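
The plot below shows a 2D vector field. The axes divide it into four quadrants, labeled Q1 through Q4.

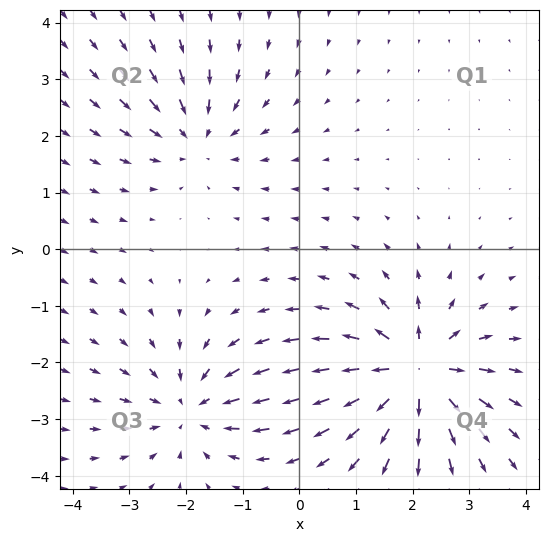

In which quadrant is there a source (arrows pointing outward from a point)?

The source sits at approximately (2.0, -2.2), which lies in quadrant Q4. The divergence there is about +7, positive as expected for a source.

Q4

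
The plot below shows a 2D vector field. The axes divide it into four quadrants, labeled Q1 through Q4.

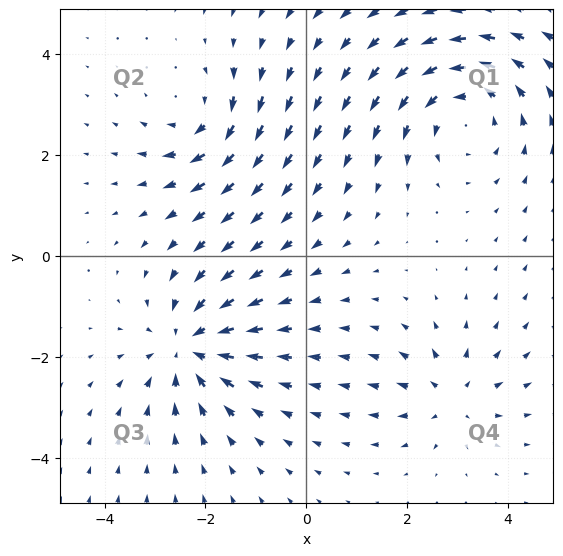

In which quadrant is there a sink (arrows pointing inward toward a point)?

The sink sits at approximately (-2.3, -1.8), which lies in quadrant Q3. The divergence there is about -5, negative as expected for a sink.

Q3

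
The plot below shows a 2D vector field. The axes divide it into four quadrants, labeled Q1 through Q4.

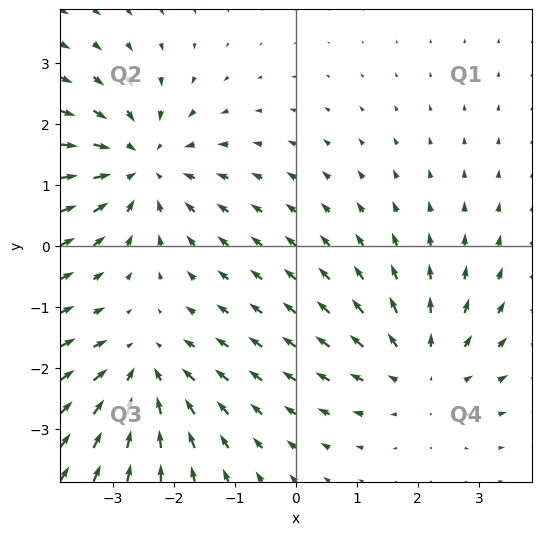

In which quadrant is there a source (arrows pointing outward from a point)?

Q4

The source sits at approximately (2.1, -2.1), which lies in quadrant Q4. The divergence there is about +3, positive as expected for a source.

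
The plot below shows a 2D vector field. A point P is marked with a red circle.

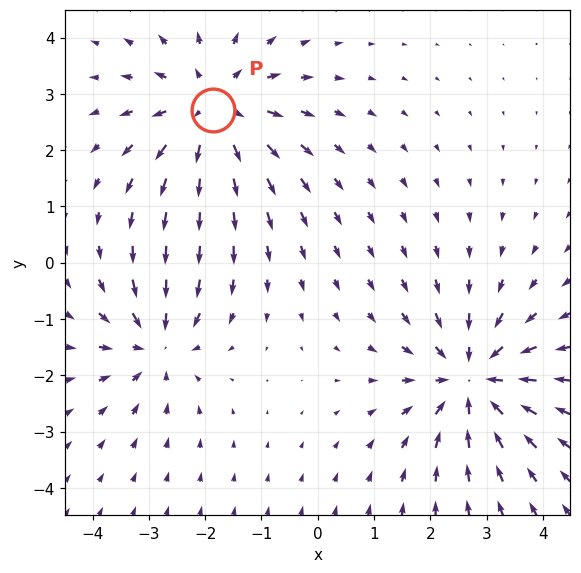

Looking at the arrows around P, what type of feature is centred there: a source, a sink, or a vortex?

At P (-1.9, 2.7) the arrows spread outward. Divergence about +3, curl ≈0 — positive divergence with near-zero curl is a source.

source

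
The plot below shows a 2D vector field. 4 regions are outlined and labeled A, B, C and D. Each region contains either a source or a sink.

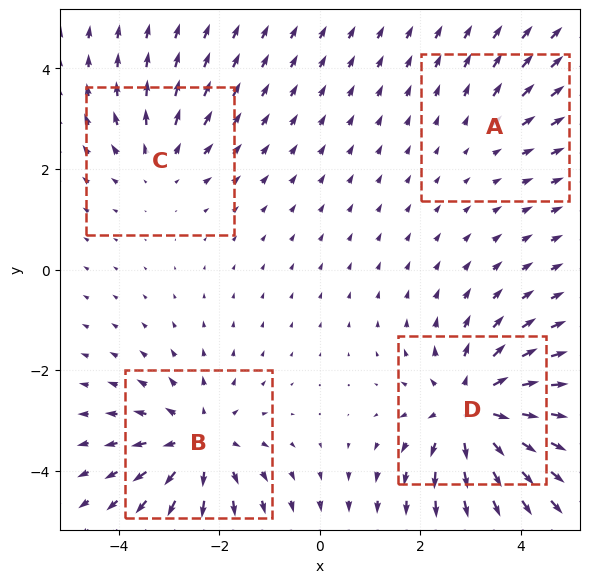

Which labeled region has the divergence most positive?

Divergence at each region's feature centre — A: about +2, B: about +5, C: about +3, D: about +6. Region D is most positive.

D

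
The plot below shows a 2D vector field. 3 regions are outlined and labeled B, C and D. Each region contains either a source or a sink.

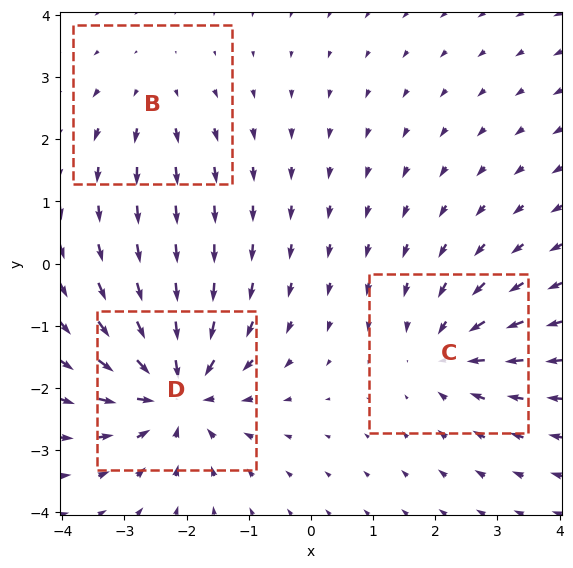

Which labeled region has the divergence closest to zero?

B

Divergence at each region's feature centre — B: about +2, C: about -3, D: about -5. Region B is closest to zero.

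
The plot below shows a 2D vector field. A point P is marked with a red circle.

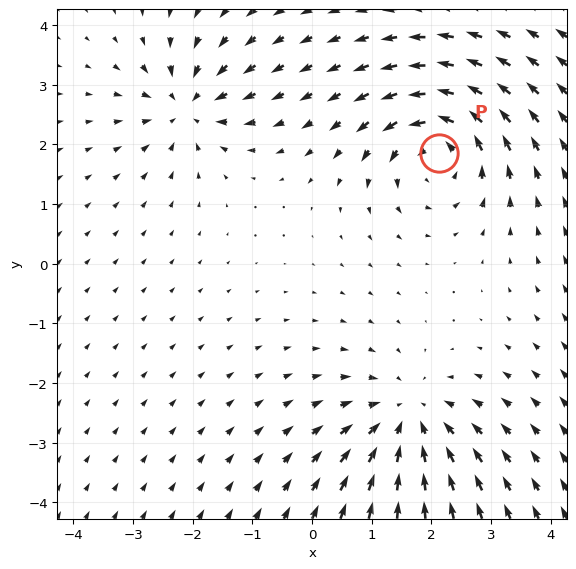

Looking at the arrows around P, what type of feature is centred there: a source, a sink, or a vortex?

At P (2.1, 1.9) the arrows circulate counterclockwise. Divergence ≈0, curl about +5 — near-zero divergence with nonzero curl is a vortex.

vortex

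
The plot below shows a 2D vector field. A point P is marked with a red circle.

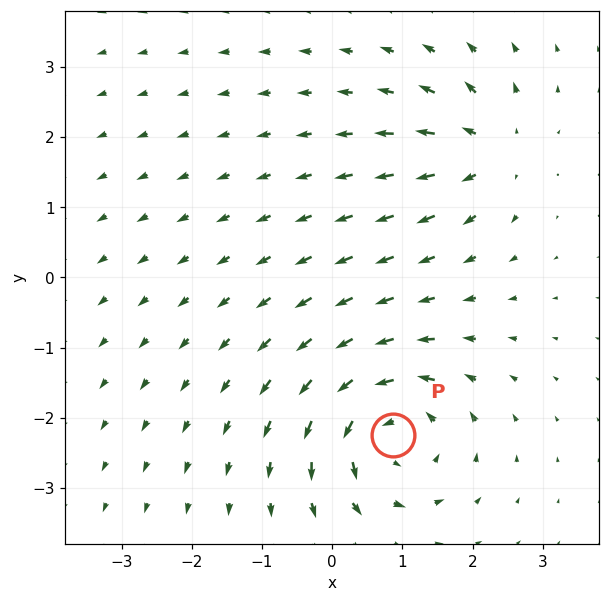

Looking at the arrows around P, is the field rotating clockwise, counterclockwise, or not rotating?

counterclockwise

Near P at (0.9, -2.2) the arrows circulate counterclockwise. The curl (z-component) there is about +6; positive curl means counterclockwise rotation.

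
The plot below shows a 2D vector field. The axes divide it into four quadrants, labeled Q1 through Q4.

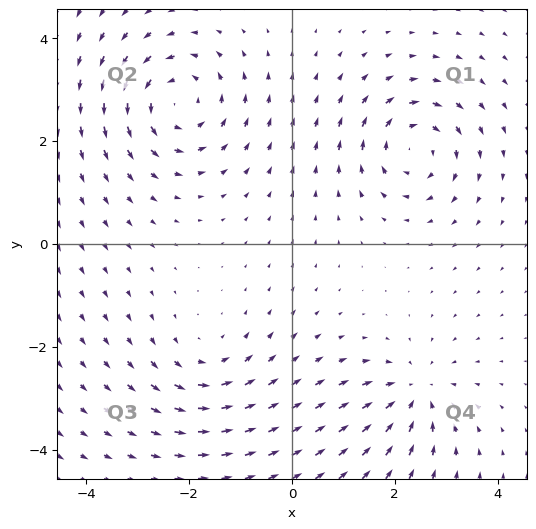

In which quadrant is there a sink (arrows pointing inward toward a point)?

The sink sits at approximately (2.4, -2.9), which lies in quadrant Q4. The divergence there is about -4, negative as expected for a sink.

Q4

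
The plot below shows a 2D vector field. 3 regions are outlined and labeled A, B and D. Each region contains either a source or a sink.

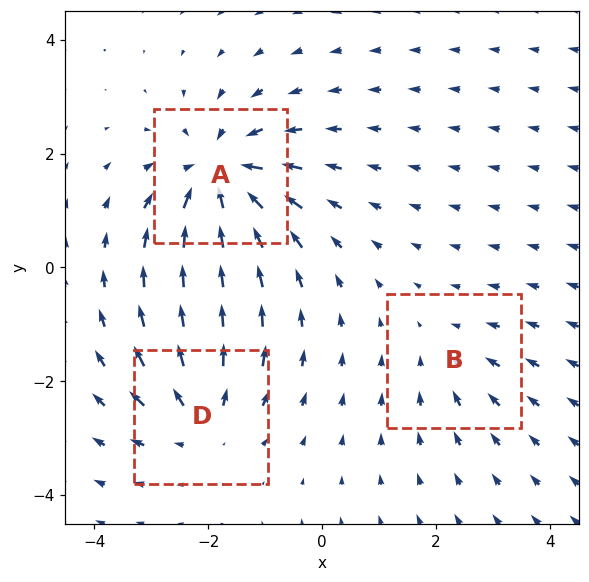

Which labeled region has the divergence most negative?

A

Divergence at each region's feature centre — A: about -5, B: about -2, D: about +4. Region A is most negative.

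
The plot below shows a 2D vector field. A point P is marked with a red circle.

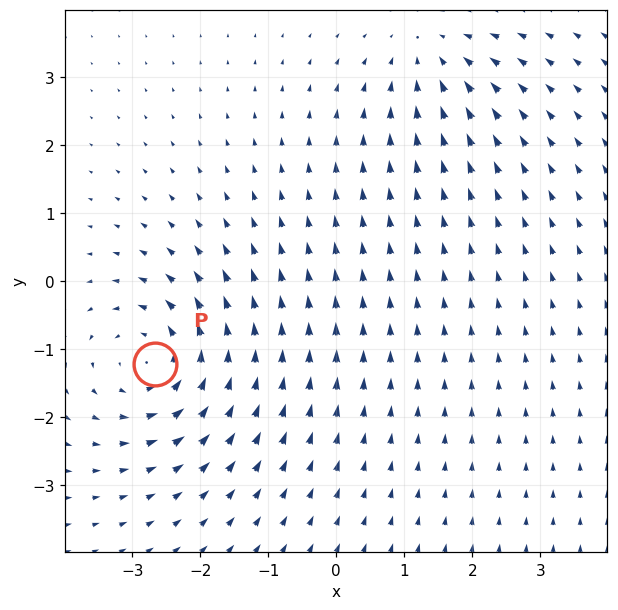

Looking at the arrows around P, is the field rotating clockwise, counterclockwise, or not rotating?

Near P at (-2.7, -1.2) the arrows circulate counterclockwise. The curl (z-component) there is about +5; positive curl means counterclockwise rotation.

counterclockwise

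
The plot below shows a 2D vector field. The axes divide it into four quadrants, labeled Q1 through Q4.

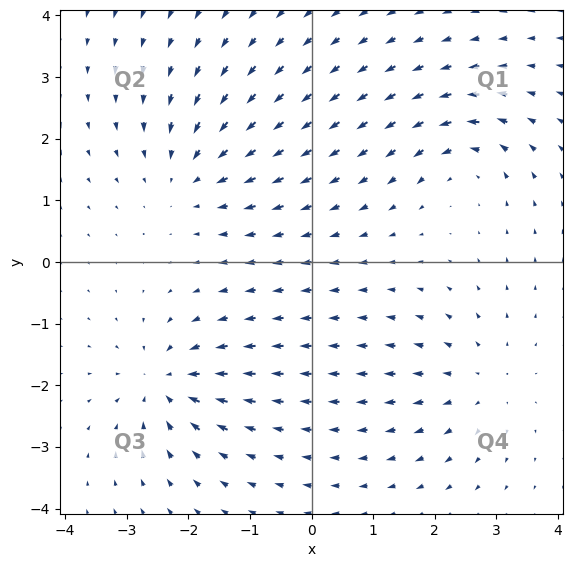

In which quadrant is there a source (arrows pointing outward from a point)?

The source sits at approximately (2.7, -1.9), which lies in quadrant Q4. The divergence there is about +4, positive as expected for a source.

Q4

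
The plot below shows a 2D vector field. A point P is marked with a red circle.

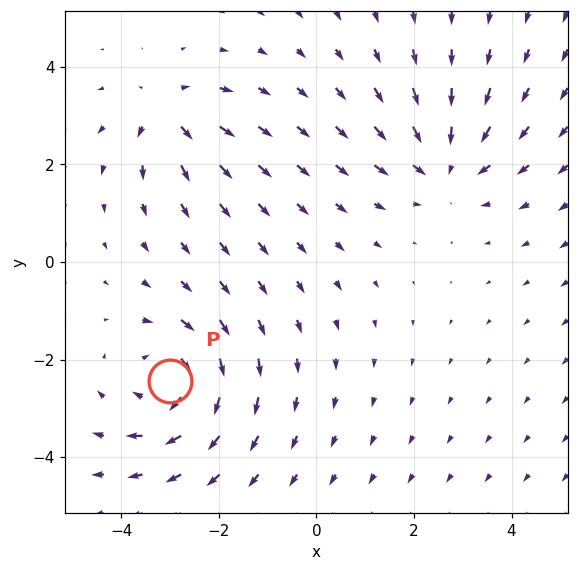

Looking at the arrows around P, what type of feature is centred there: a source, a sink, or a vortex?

vortex

At P (-3.0, -2.4) the arrows circulate clockwise. Divergence ≈0, curl about -4 — near-zero divergence with nonzero curl is a vortex.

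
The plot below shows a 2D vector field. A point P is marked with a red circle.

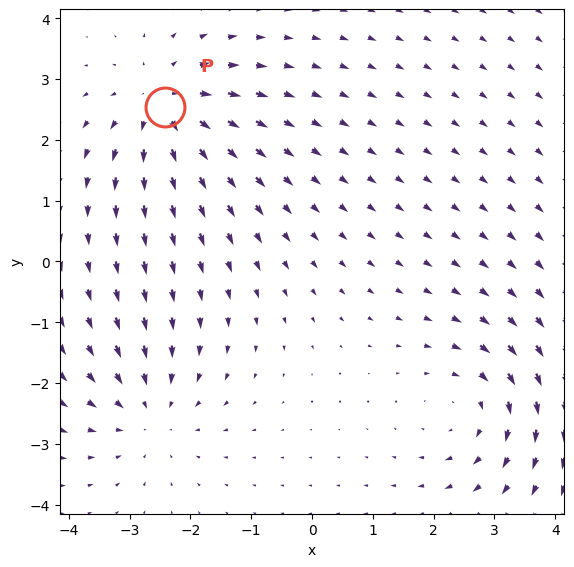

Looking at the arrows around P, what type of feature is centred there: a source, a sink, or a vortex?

At P (-2.4, 2.5) the arrows spread outward. Divergence about +5, curl ≈0 — positive divergence with near-zero curl is a source.

source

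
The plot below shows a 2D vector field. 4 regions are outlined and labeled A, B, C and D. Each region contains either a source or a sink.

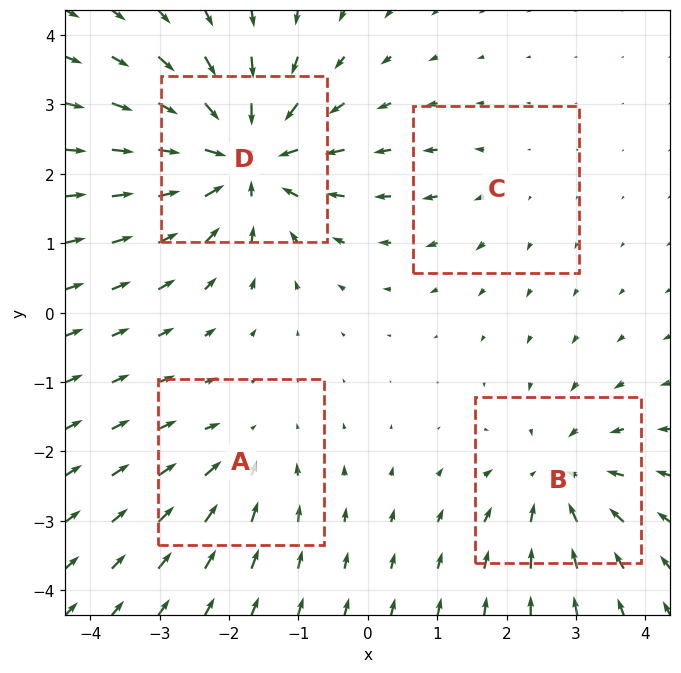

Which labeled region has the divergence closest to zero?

C

Divergence at each region's feature centre — A: about -3, B: about -5, C: about +2, D: about -8. Region C is closest to zero.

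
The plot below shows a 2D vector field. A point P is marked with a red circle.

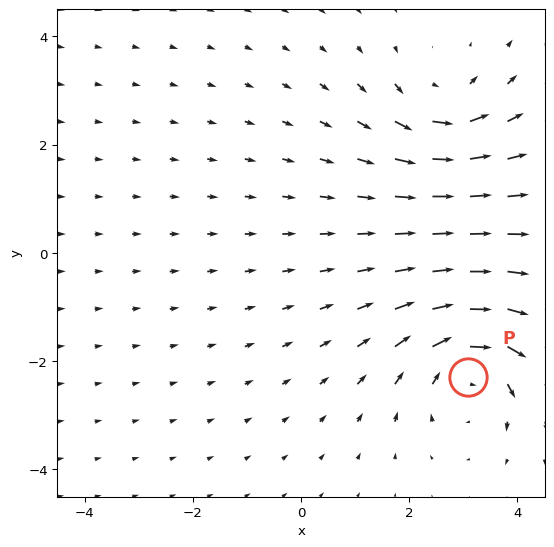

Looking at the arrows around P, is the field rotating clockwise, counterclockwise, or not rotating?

Near P at (3.1, -2.3) the arrows circulate clockwise. The curl (z-component) there is about -5; negative curl means clockwise rotation.

clockwise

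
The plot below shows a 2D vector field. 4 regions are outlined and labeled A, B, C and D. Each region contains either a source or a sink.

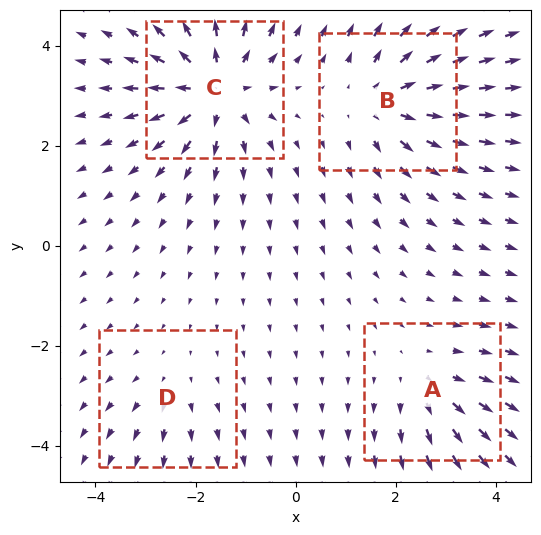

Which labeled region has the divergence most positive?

Divergence at each region's feature centre — A: about +3, B: about +5, C: about +7, D: about +2. Region C is most positive.

C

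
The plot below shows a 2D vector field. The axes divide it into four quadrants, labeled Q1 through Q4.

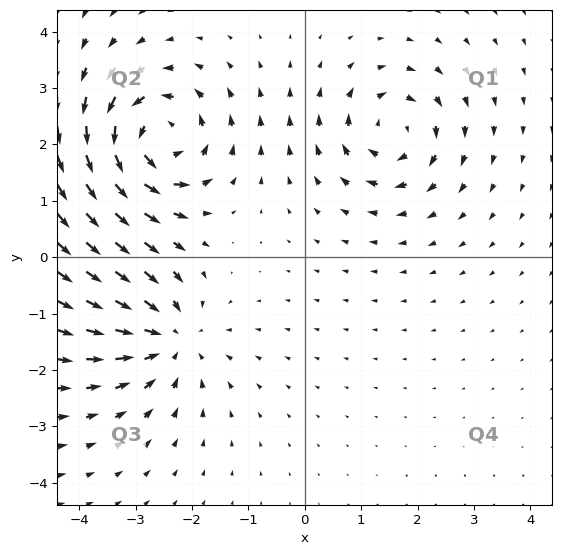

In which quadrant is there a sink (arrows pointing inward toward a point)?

Q3

The sink sits at approximately (-2.4, -1.4), which lies in quadrant Q3. The divergence there is about -4, negative as expected for a sink.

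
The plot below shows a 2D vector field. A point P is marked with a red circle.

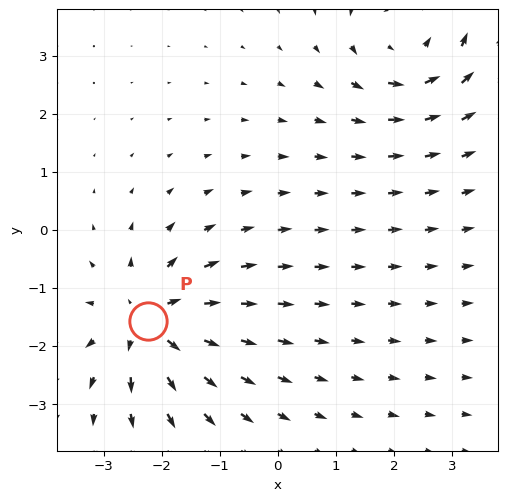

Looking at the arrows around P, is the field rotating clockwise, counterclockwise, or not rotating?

not rotating

Near P at (-2.2, -1.6) the arrows show no circulation. The curl there is ≈0.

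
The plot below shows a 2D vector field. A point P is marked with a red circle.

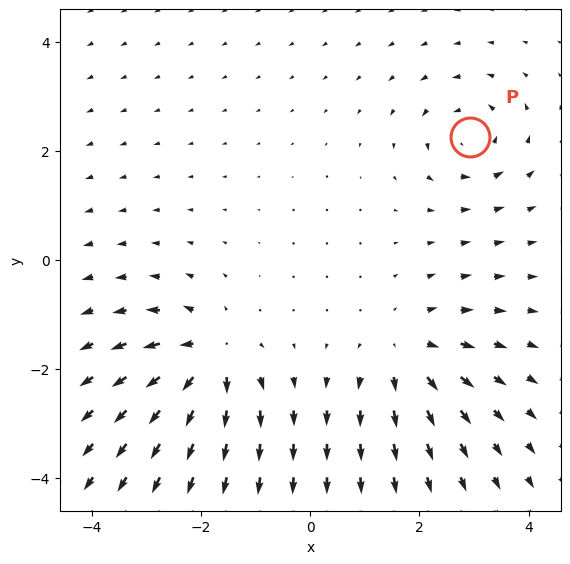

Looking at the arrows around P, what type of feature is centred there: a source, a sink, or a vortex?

vortex

At P (2.9, 2.3) the arrows circulate counterclockwise. Divergence ≈0, curl about +4 — near-zero divergence with nonzero curl is a vortex.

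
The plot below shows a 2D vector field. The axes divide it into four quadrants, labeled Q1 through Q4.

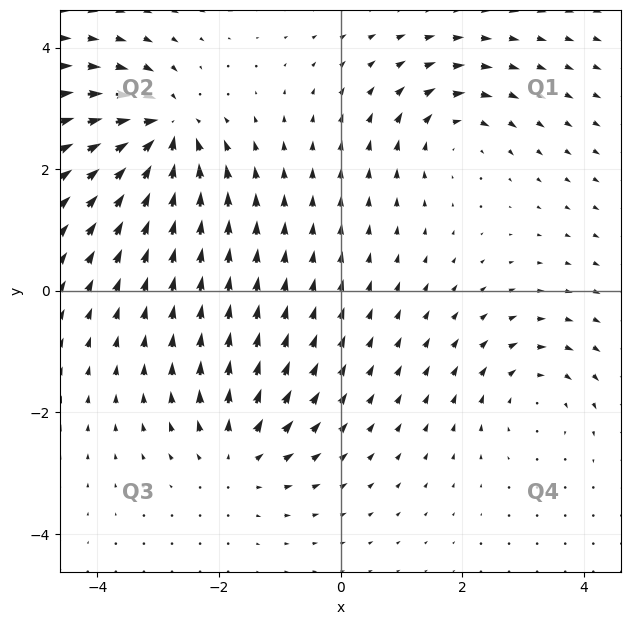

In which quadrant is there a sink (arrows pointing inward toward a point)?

The sink sits at approximately (-2.9, 2.6), which lies in quadrant Q2. The divergence there is about -6, negative as expected for a sink.

Q2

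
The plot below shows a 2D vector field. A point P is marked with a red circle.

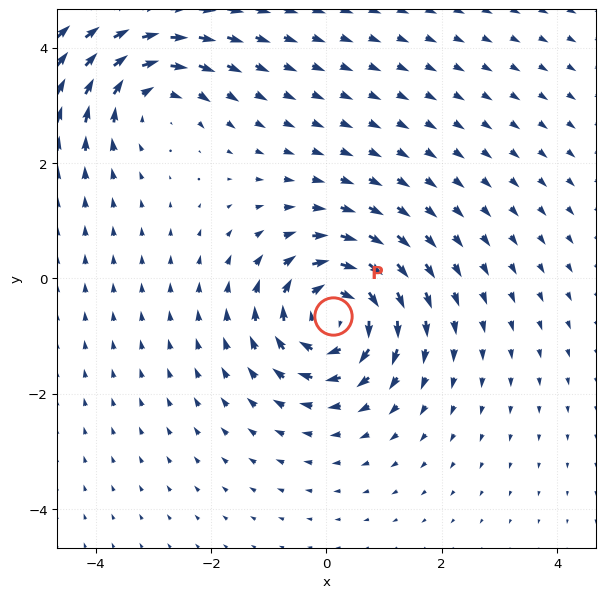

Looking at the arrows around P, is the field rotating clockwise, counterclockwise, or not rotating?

clockwise

Near P at (0.1, -0.7) the arrows circulate clockwise. The curl (z-component) there is about -6; negative curl means clockwise rotation.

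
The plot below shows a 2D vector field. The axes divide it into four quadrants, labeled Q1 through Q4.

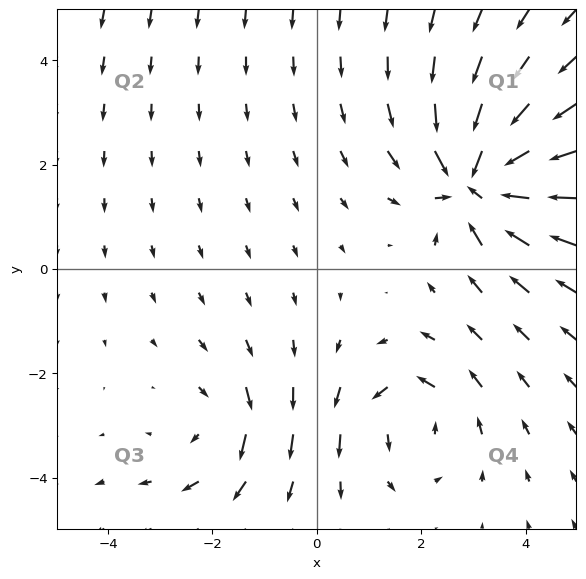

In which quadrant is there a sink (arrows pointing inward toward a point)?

The sink sits at approximately (3.1, 1.7), which lies in quadrant Q1. The divergence there is about -6, negative as expected for a sink.

Q1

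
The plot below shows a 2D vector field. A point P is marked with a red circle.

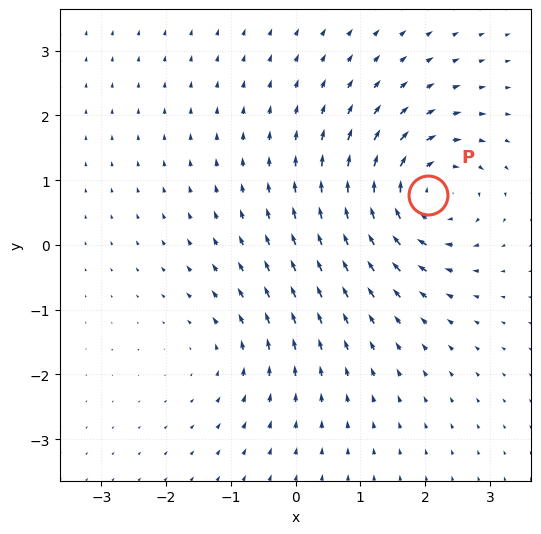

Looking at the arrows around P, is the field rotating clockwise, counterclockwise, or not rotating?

Near P at (2.0, 0.8) the arrows circulate clockwise. The curl (z-component) there is about -5; negative curl means clockwise rotation.

clockwise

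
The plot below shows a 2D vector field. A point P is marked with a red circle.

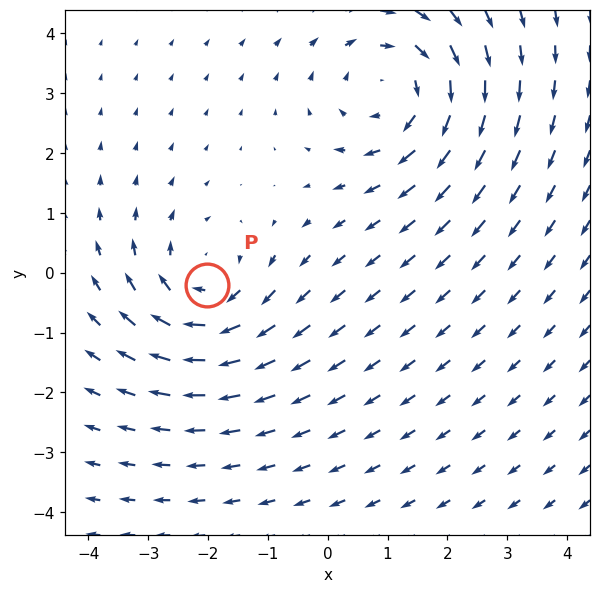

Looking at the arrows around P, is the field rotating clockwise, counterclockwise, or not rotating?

Near P at (-2.0, -0.2) the arrows circulate clockwise. The curl (z-component) there is about -3; negative curl means clockwise rotation.

clockwise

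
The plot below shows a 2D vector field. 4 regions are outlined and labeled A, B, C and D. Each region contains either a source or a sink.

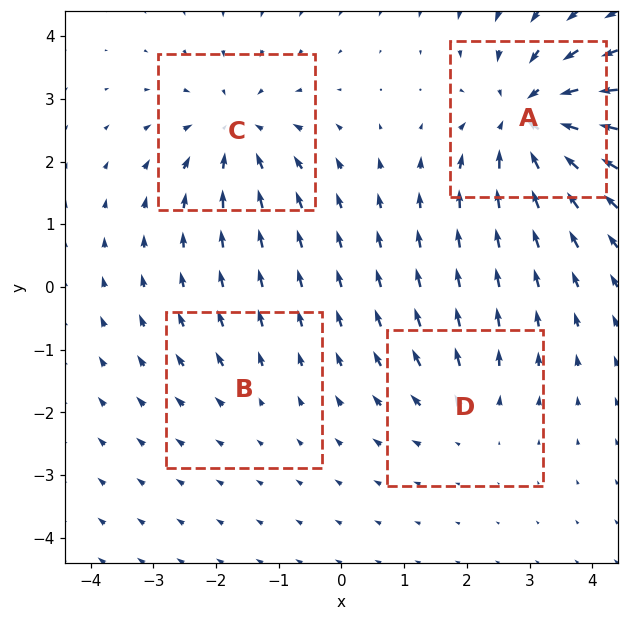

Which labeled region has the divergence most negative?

A

Divergence at each region's feature centre — A: about -7, B: about +2, C: about -5, D: about +3. Region A is most negative.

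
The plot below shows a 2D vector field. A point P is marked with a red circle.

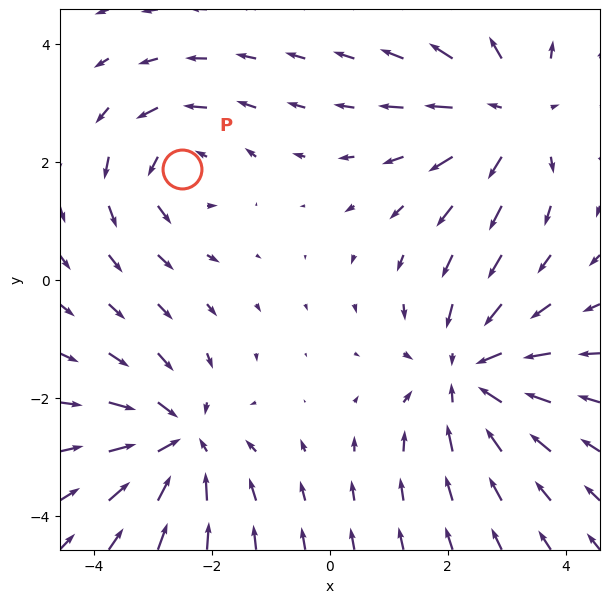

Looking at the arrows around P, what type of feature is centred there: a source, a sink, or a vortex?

vortex

At P (-2.5, 1.9) the arrows circulate counterclockwise. Divergence ≈0, curl about +4 — near-zero divergence with nonzero curl is a vortex.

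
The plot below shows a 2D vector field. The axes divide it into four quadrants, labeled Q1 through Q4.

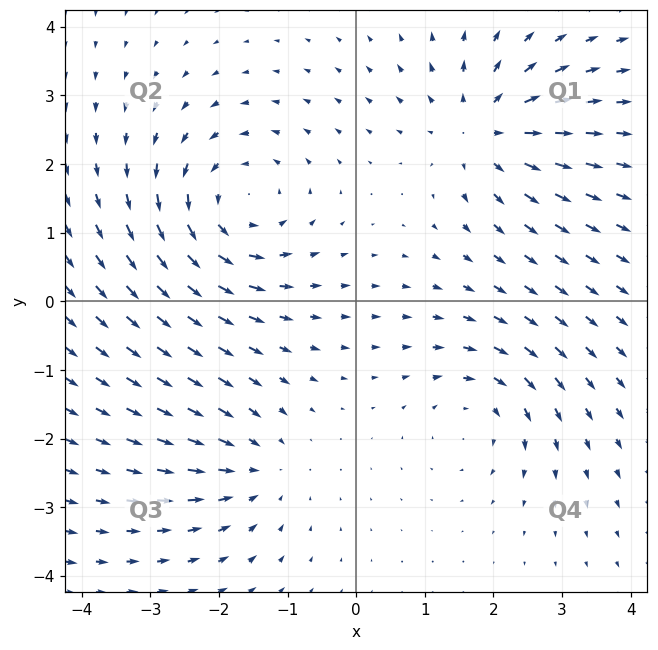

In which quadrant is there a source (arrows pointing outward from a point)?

The source sits at approximately (1.9, 2.5), which lies in quadrant Q1. The divergence there is about +5, positive as expected for a source.

Q1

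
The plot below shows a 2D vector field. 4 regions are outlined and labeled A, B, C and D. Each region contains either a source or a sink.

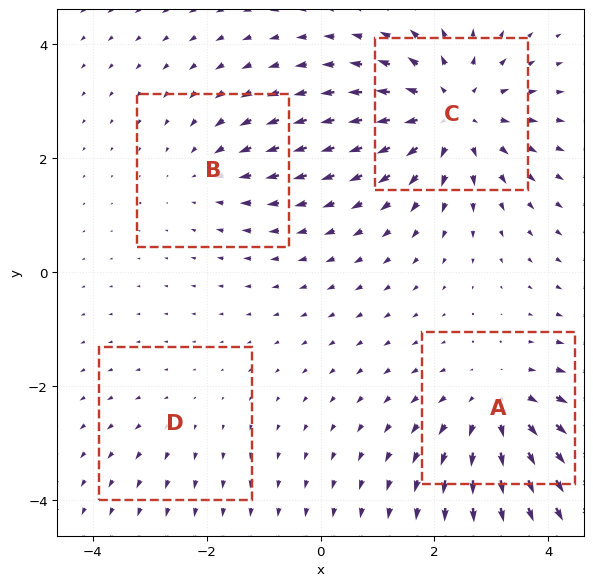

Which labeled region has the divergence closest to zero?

Divergence at each region's feature centre — A: about +5, B: about -3, C: about +6, D: about +2. Region D is closest to zero.

D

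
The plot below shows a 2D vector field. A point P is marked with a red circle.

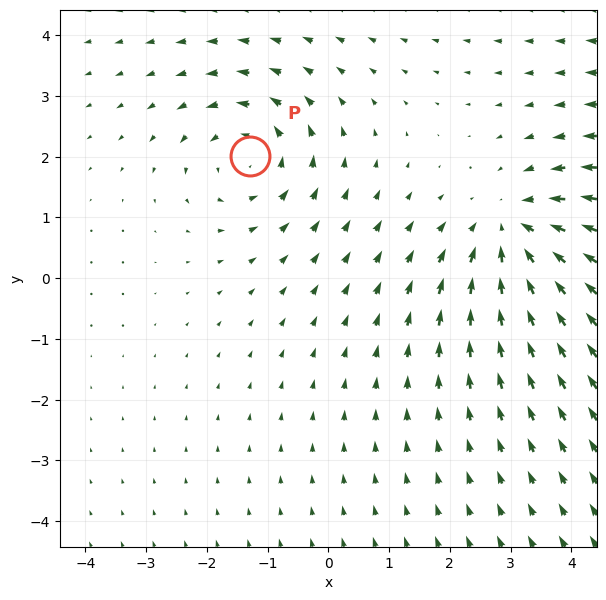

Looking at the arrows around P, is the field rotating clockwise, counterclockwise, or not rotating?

counterclockwise

Near P at (-1.3, 2.0) the arrows circulate counterclockwise. The curl (z-component) there is about +3; positive curl means counterclockwise rotation.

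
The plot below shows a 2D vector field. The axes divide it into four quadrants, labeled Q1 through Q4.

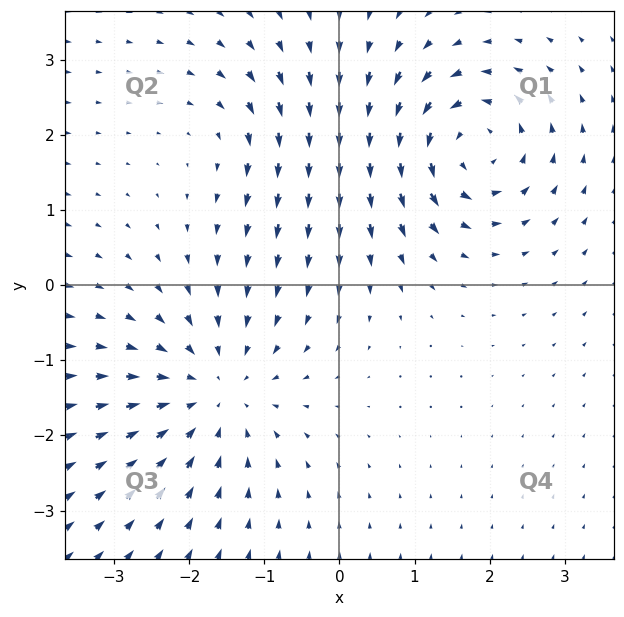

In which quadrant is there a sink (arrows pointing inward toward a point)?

Q3

The sink sits at approximately (-1.7, -1.4), which lies in quadrant Q3. The divergence there is about -4, negative as expected for a sink.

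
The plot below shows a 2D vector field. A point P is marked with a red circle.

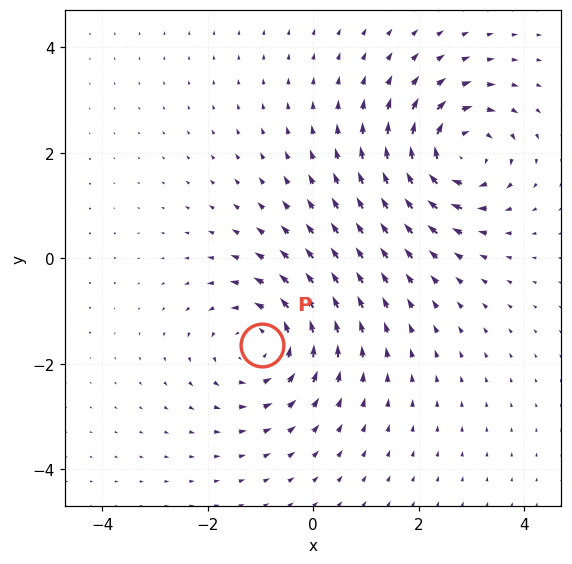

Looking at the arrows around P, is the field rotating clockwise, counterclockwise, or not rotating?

Near P at (-1.0, -1.7) the arrows circulate counterclockwise. The curl (z-component) there is about +3; positive curl means counterclockwise rotation.

counterclockwise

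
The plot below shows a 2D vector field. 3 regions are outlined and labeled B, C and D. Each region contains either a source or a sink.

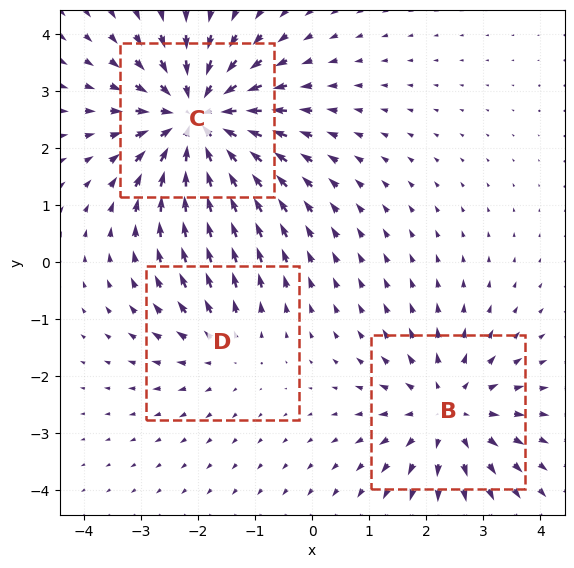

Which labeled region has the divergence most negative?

Divergence at each region's feature centre — B: about +3, C: about -4, D: about +2. Region C is most negative.

C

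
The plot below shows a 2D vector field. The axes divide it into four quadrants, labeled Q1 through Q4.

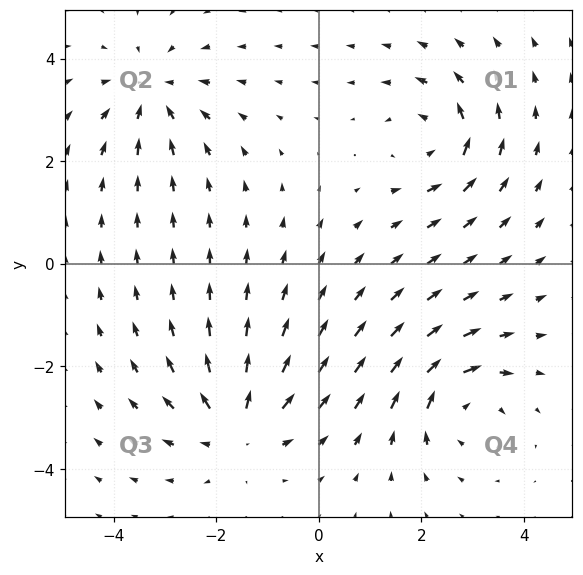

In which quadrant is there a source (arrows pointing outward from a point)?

The source sits at approximately (-1.6, -3.2), which lies in quadrant Q3. The divergence there is about +4, positive as expected for a source.

Q3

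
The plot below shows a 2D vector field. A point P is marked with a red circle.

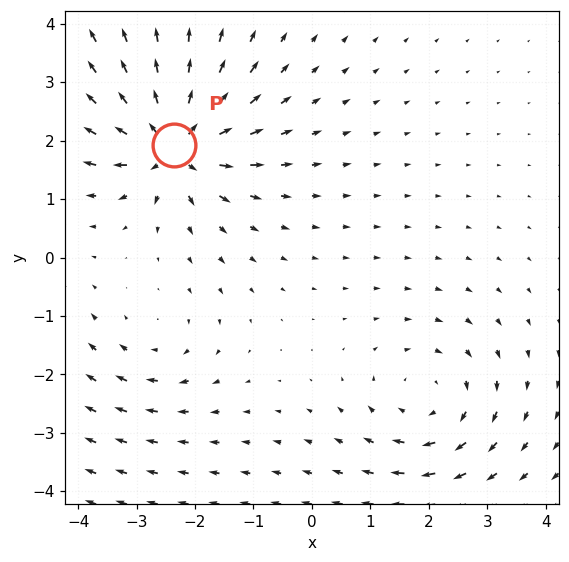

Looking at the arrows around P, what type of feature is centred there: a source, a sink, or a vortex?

At P (-2.4, 1.9) the arrows spread outward. Divergence about +7, curl ≈0 — positive divergence with near-zero curl is a source.

source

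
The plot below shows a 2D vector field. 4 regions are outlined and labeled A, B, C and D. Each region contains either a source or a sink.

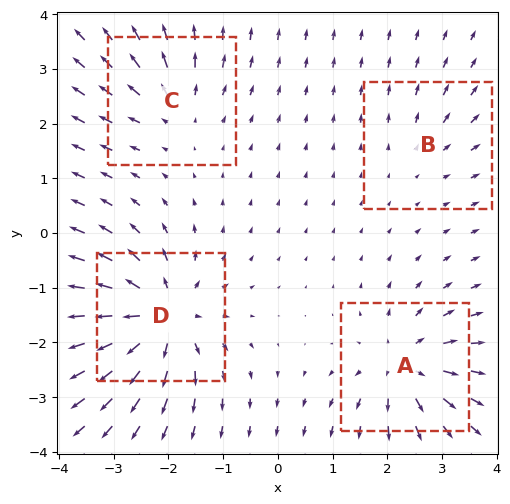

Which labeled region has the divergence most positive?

Divergence at each region's feature centre — A: about +6, B: about +2, C: about +4, D: about +8. Region D is most positive.

D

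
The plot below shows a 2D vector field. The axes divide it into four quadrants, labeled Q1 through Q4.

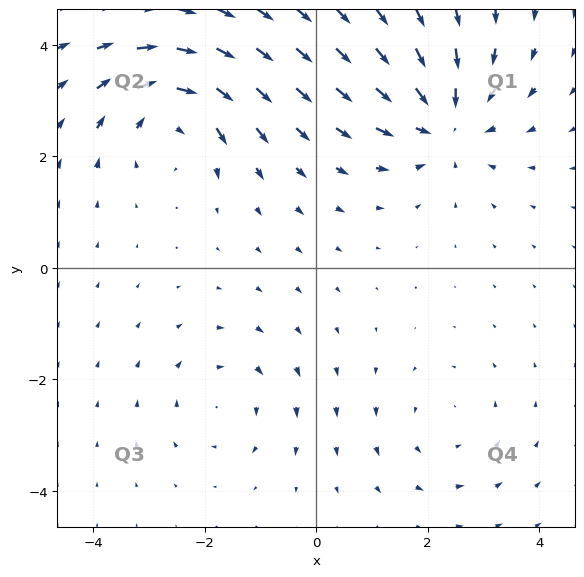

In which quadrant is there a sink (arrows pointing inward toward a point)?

Q1

The sink sits at approximately (2.3, 2.6), which lies in quadrant Q1. The divergence there is about -5, negative as expected for a sink.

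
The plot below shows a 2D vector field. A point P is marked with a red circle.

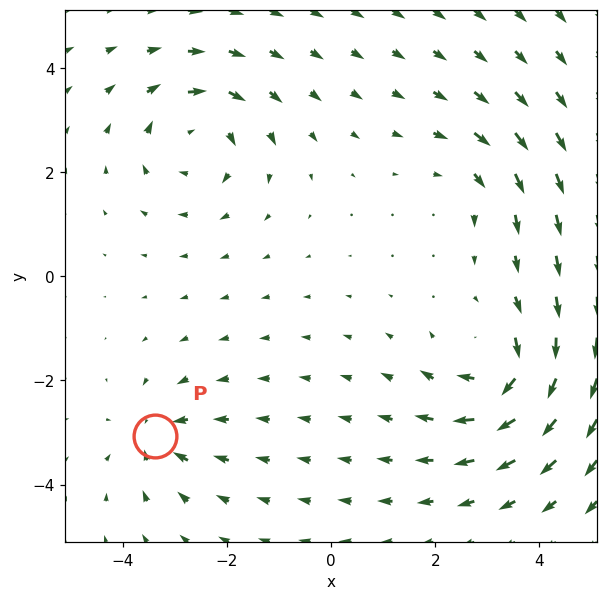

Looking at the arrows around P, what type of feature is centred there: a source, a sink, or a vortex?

sink

At P (-3.4, -3.1) the arrows converge inward. Divergence about -3, curl ≈0 — negative divergence with near-zero curl is a sink.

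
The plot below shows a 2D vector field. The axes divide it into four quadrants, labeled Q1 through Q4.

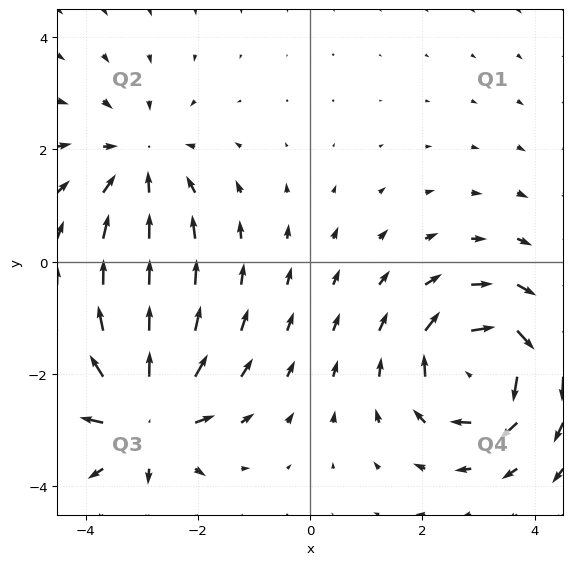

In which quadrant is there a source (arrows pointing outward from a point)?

The source sits at approximately (-2.9, -2.8), which lies in quadrant Q3. The divergence there is about +5, positive as expected for a source.

Q3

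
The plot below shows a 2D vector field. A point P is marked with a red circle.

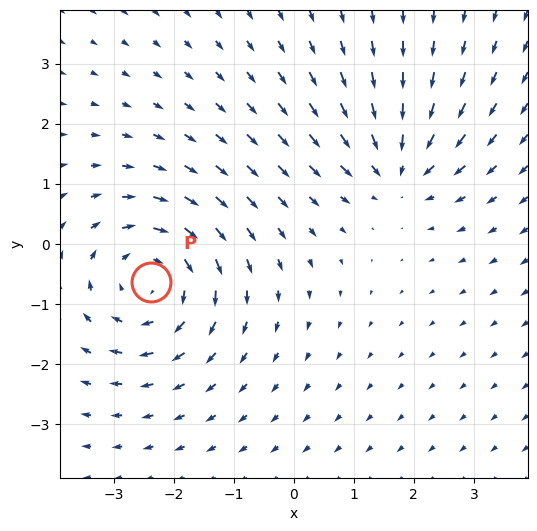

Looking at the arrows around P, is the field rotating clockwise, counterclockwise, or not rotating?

Near P at (-2.4, -0.6) the arrows circulate clockwise. The curl (z-component) there is about -4; negative curl means clockwise rotation.

clockwise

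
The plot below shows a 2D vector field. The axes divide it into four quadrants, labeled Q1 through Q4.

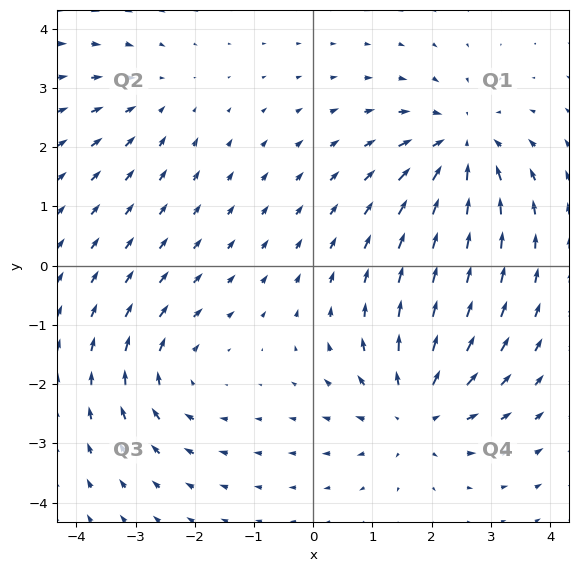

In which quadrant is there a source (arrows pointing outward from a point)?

Q4

The source sits at approximately (1.7, -2.5), which lies in quadrant Q4. The divergence there is about +5, positive as expected for a source.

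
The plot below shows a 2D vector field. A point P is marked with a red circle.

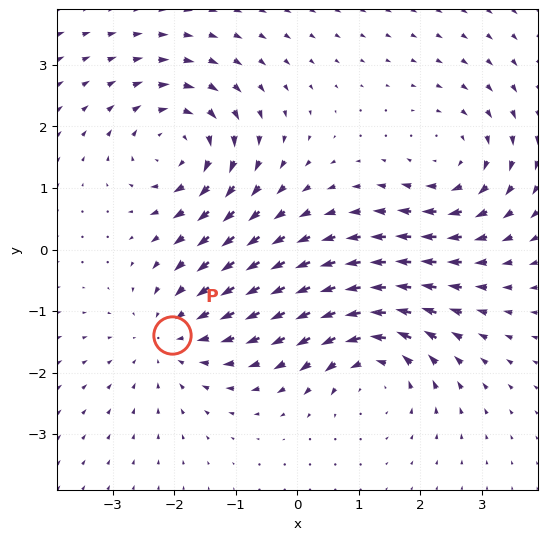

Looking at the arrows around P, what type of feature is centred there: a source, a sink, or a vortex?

At P (-2.0, -1.4) the arrows converge inward. Divergence about -3, curl ≈0 — negative divergence with near-zero curl is a sink.

sink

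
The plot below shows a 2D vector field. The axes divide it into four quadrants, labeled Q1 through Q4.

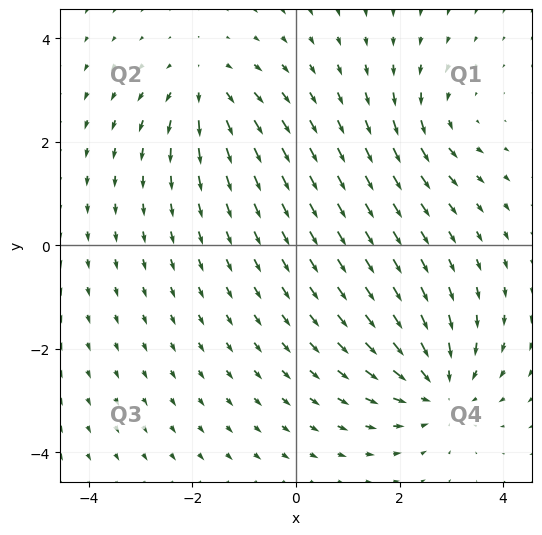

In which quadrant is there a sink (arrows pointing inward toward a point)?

The sink sits at approximately (2.8, -2.8), which lies in quadrant Q4. The divergence there is about -5, negative as expected for a sink.

Q4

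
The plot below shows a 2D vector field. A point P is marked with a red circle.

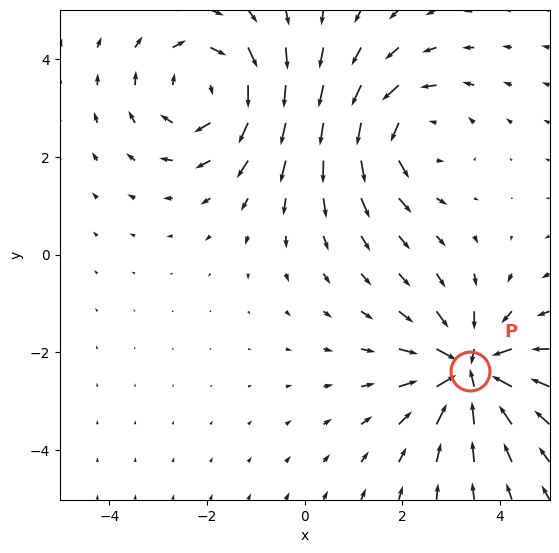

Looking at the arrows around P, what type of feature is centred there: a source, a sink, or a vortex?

At P (3.4, -2.4) the arrows converge inward. Divergence about -6, curl ≈0 — negative divergence with near-zero curl is a sink.

sink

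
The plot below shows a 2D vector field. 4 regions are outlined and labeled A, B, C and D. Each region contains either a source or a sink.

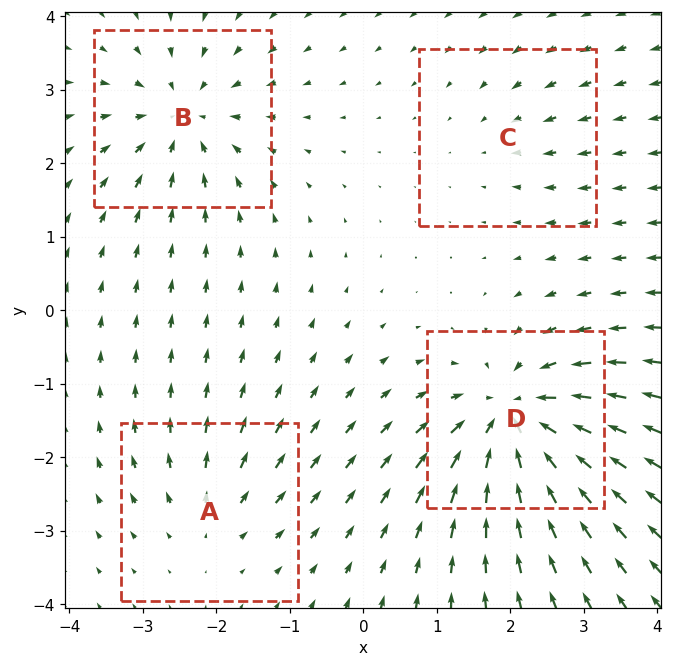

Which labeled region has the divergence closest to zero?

Divergence at each region's feature centre — A: about +4, B: about -6, C: about -2, D: about -9. Region C is closest to zero.

C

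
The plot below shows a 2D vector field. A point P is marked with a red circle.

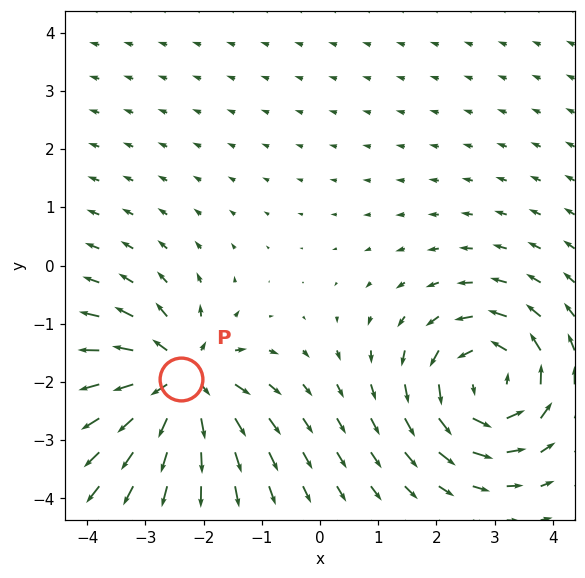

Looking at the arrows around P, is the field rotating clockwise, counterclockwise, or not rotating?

Near P at (-2.4, -2.0) the arrows show no circulation. The curl there is ≈0.

not rotating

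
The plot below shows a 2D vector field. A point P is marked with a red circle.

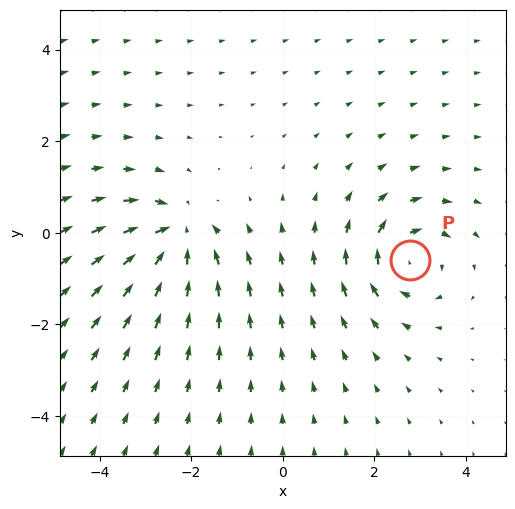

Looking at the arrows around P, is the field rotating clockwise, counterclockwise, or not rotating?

clockwise

Near P at (2.8, -0.6) the arrows circulate clockwise. The curl (z-component) there is about -4; negative curl means clockwise rotation.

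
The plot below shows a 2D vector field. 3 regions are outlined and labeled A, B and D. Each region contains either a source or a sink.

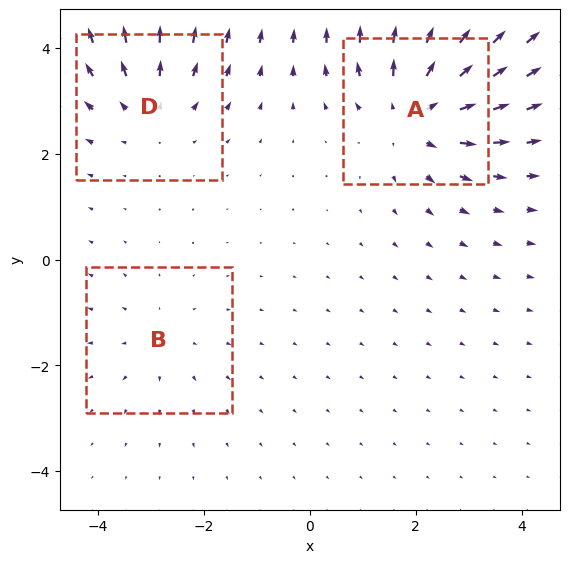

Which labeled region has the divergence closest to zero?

B

Divergence at each region's feature centre — A: about +4, B: about +2, D: about +3. Region B is closest to zero.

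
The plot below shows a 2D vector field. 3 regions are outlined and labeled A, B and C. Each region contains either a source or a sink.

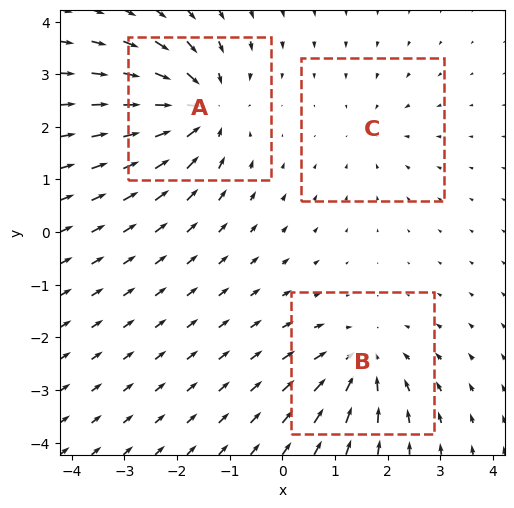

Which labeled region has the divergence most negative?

A

Divergence at each region's feature centre — A: about -5, B: about -4, C: about -2. Region A is most negative.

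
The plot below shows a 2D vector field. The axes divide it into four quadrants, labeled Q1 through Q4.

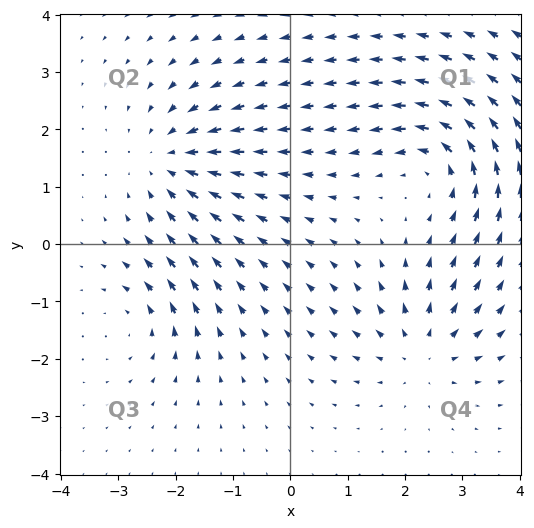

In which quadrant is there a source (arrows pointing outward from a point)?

The source sits at approximately (2.3, -1.8), which lies in quadrant Q4. The divergence there is about +4, positive as expected for a source.

Q4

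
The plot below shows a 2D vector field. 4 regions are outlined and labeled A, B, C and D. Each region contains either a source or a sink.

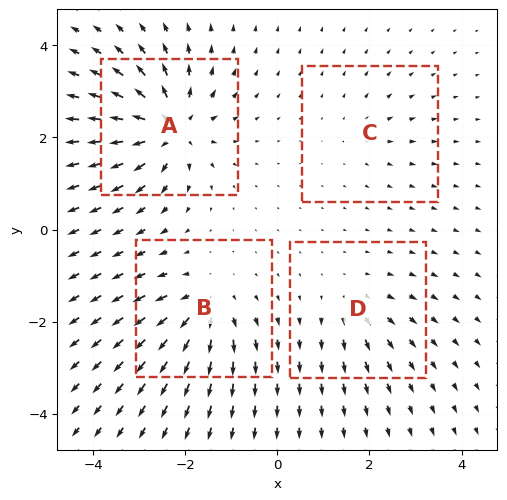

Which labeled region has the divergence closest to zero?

Divergence at each region's feature centre — A: about +9, B: about +6, C: about +3, D: about +4. Region C is closest to zero.

C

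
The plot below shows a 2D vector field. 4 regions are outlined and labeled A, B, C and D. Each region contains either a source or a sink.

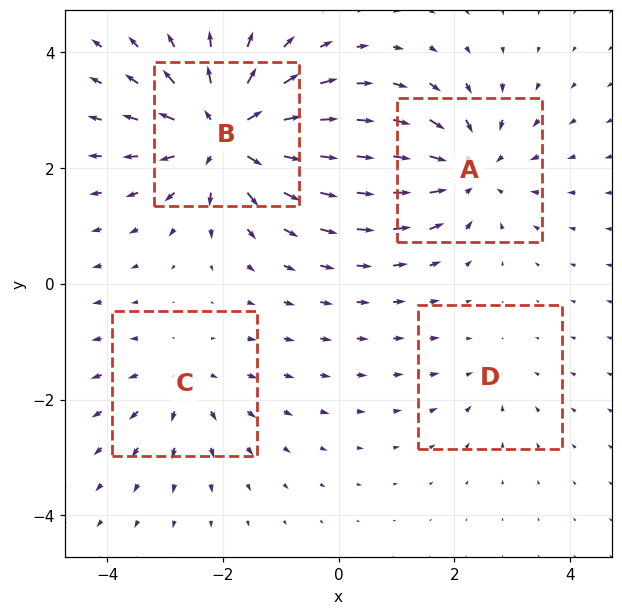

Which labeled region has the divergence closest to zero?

D

Divergence at each region's feature centre — A: about -5, B: about +7, C: about +3, D: about -2. Region D is closest to zero.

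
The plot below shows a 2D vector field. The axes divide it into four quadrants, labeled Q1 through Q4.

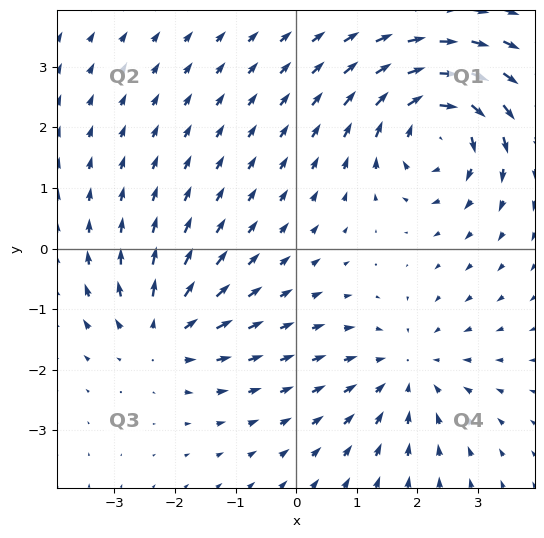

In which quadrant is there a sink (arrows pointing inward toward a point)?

Q4

The sink sits at approximately (1.8, -2.0), which lies in quadrant Q4. The divergence there is about -3, negative as expected for a sink.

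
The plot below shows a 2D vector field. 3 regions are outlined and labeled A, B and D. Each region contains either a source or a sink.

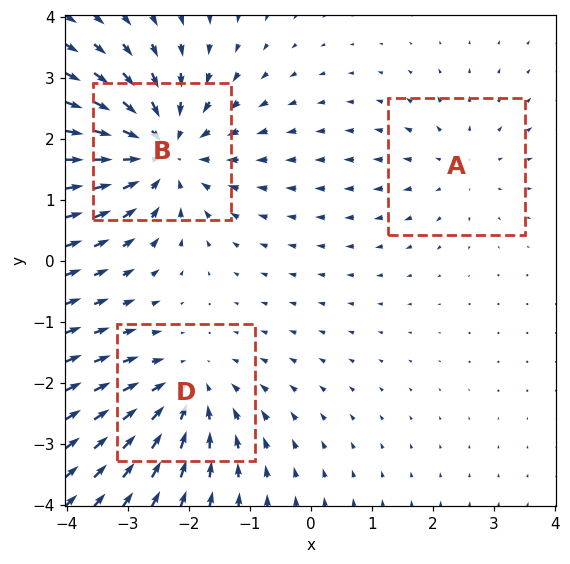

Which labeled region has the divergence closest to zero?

Divergence at each region's feature centre — A: about +2, B: about -4, D: about -3. Region A is closest to zero.

A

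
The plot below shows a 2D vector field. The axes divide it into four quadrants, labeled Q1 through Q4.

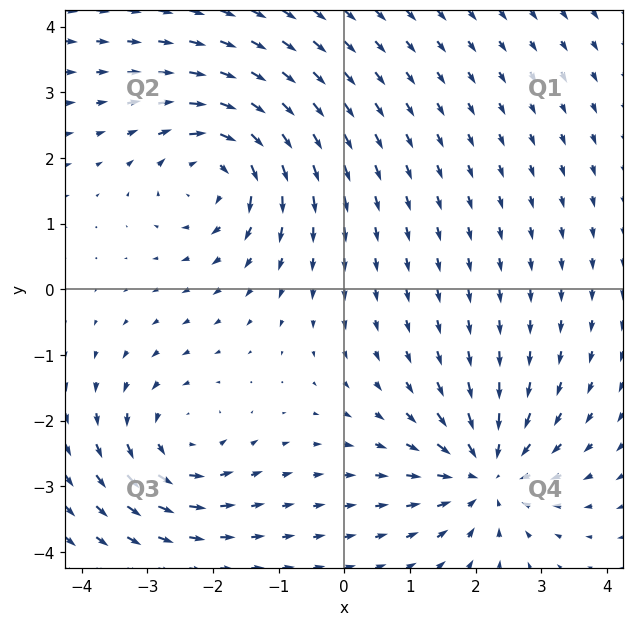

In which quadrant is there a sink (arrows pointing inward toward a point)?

The sink sits at approximately (2.2, -2.8), which lies in quadrant Q4. The divergence there is about -4, negative as expected for a sink.

Q4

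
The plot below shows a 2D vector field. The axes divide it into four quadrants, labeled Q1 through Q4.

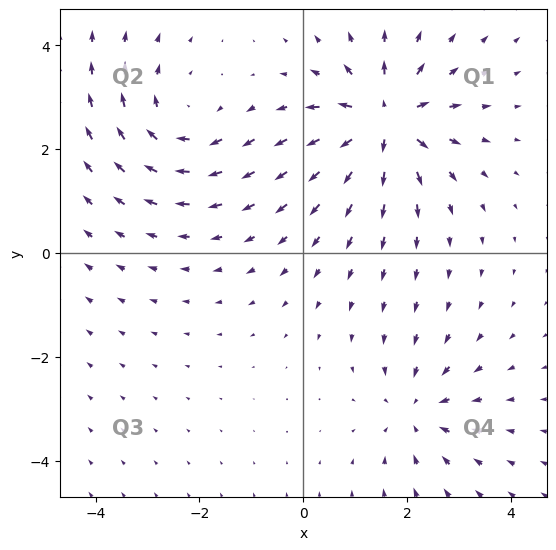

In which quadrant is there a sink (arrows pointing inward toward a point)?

The sink sits at approximately (2.2, -3.0), which lies in quadrant Q4. The divergence there is about -3, negative as expected for a sink.

Q4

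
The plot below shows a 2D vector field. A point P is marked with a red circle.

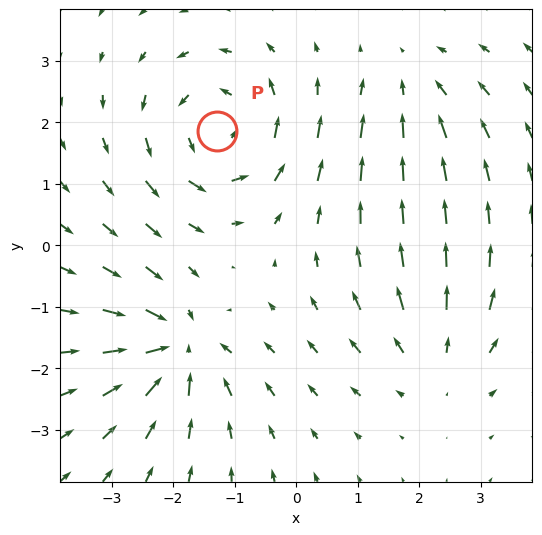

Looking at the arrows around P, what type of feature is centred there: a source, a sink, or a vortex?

vortex

At P (-1.3, 1.9) the arrows circulate counterclockwise. Divergence ≈0, curl about +5 — near-zero divergence with nonzero curl is a vortex.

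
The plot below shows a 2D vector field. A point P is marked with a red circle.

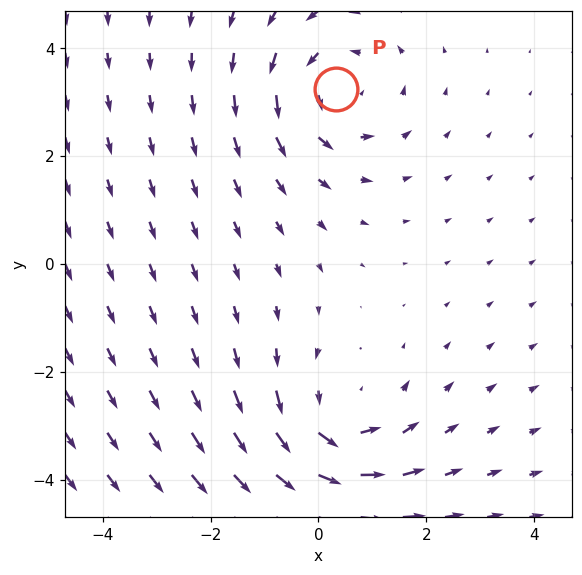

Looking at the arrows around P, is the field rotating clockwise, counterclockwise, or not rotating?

Near P at (0.3, 3.2) the arrows circulate counterclockwise. The curl (z-component) there is about +3; positive curl means counterclockwise rotation.

counterclockwise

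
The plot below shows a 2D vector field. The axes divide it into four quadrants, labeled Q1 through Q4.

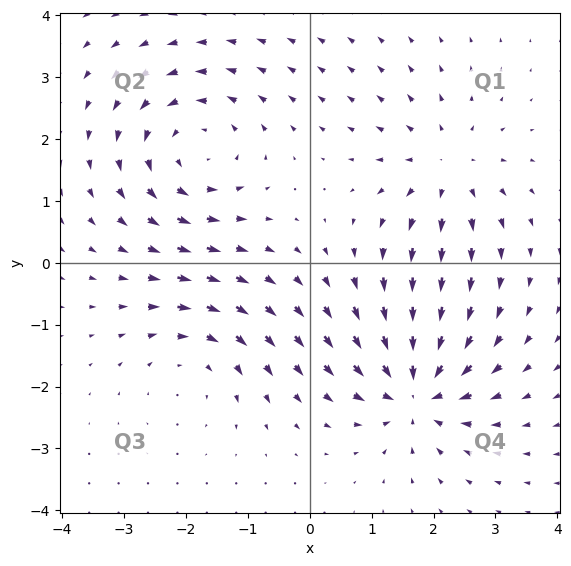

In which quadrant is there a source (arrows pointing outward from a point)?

The source sits at approximately (2.2, 1.5), which lies in quadrant Q1. The divergence there is about +4, positive as expected for a source.

Q1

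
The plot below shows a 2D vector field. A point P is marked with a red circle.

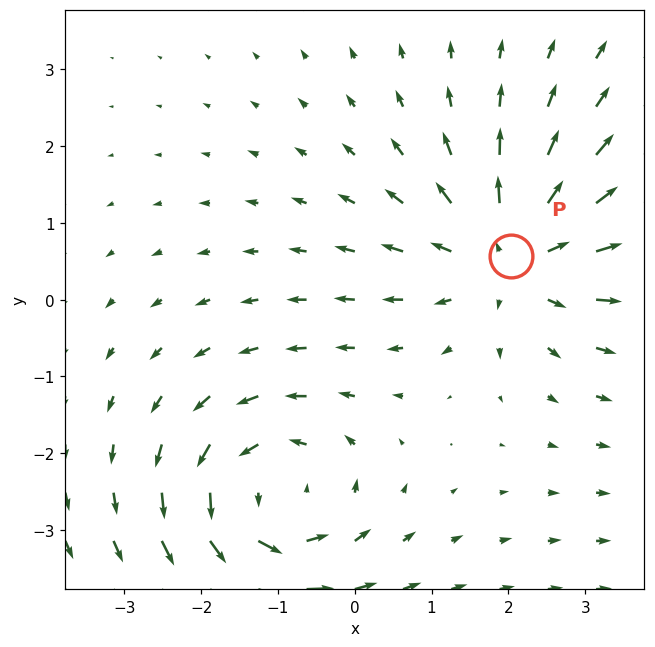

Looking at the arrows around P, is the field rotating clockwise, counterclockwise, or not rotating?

not rotating

Near P at (2.0, 0.6) the arrows show no circulation. The curl there is ≈0.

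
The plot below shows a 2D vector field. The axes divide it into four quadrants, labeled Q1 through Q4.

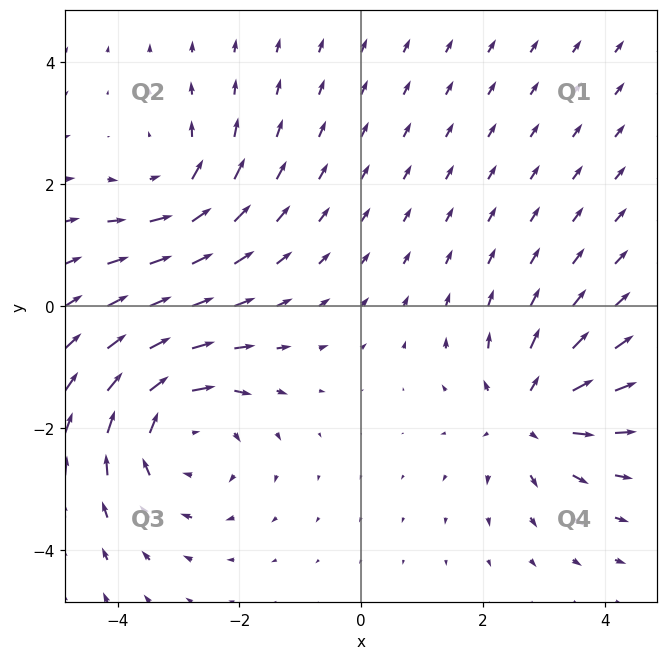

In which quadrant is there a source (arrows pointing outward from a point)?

The source sits at approximately (2.8, -1.8), which lies in quadrant Q4. The divergence there is about +4, positive as expected for a source.

Q4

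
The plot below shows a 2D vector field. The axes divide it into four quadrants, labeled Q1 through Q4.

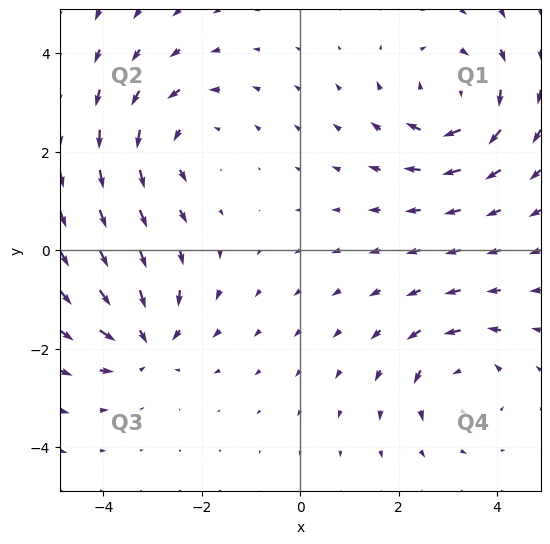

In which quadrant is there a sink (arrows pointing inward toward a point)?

Q3

The sink sits at approximately (-3.1, -1.8), which lies in quadrant Q3. The divergence there is about -5, negative as expected for a sink.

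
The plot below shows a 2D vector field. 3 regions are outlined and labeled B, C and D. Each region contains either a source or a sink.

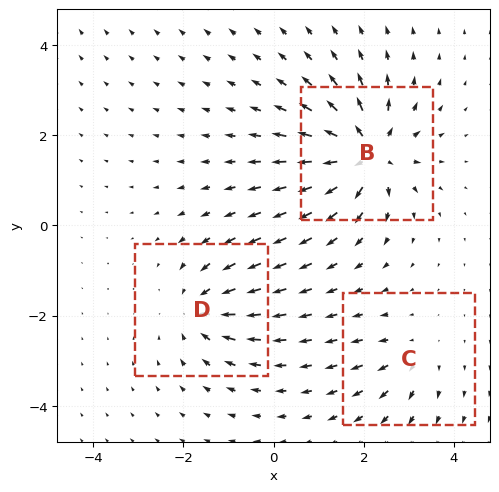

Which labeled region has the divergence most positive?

Divergence at each region's feature centre — B: about +6, C: about +3, D: about -4. Region B is most positive.

B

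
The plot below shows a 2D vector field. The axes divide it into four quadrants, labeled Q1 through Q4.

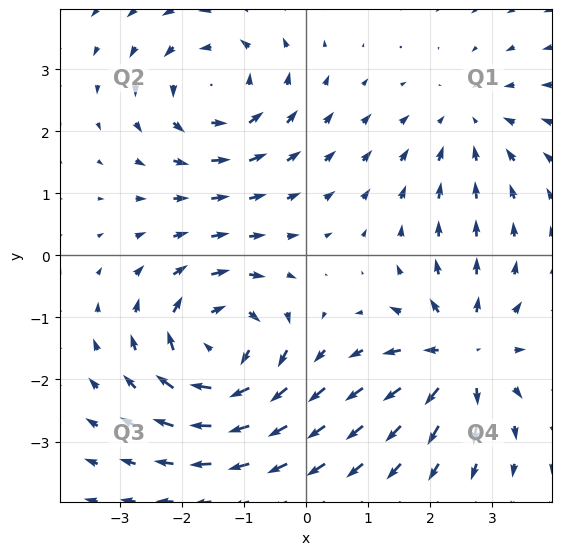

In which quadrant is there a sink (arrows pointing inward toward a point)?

Q1

The sink sits at approximately (2.6, 2.1), which lies in quadrant Q1. The divergence there is about -2, negative as expected for a sink.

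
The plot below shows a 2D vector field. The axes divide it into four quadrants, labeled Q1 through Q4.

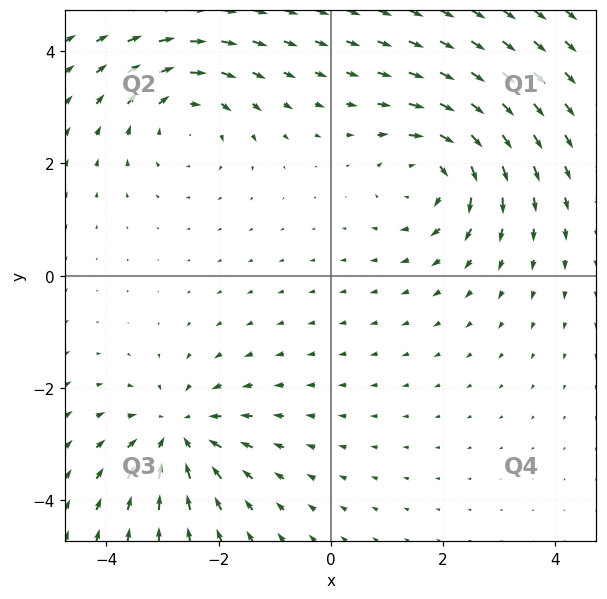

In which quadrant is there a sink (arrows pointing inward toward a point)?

Q3

The sink sits at approximately (-2.7, -2.8), which lies in quadrant Q3. The divergence there is about -5, negative as expected for a sink.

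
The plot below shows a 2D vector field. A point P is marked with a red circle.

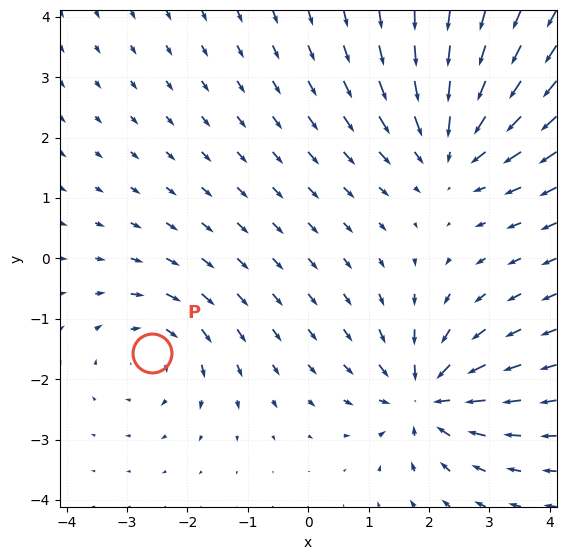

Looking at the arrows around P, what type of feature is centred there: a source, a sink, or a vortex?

vortex

At P (-2.6, -1.6) the arrows circulate clockwise. Divergence ≈0, curl about -4 — near-zero divergence with nonzero curl is a vortex.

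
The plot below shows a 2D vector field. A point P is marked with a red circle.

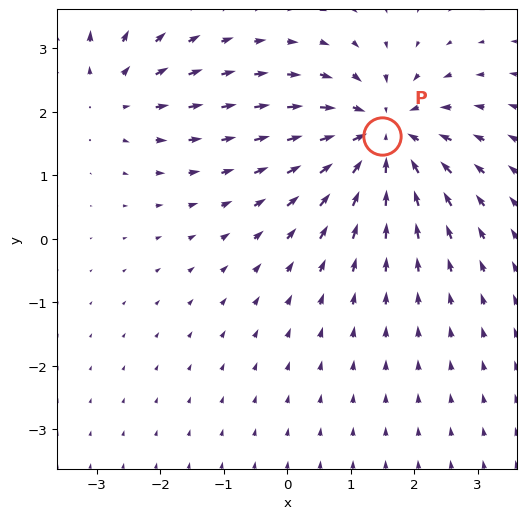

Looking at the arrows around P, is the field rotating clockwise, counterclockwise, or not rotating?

not rotating

Near P at (1.5, 1.6) the arrows show no circulation. The curl there is ≈0.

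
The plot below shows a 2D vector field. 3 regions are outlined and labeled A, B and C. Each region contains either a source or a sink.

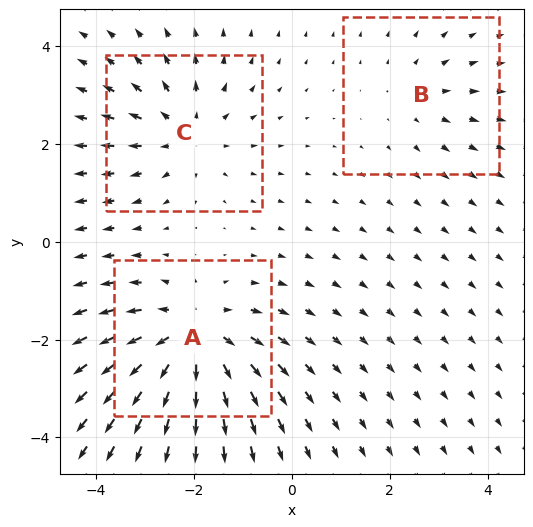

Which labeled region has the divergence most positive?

A

Divergence at each region's feature centre — A: about +4, B: about +2, C: about +3. Region A is most positive.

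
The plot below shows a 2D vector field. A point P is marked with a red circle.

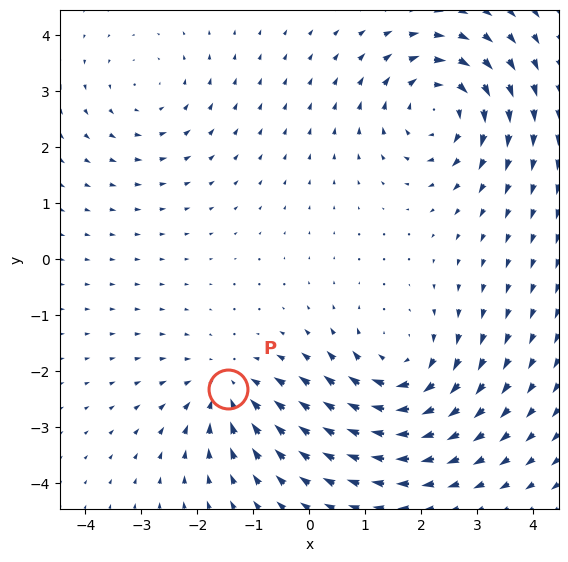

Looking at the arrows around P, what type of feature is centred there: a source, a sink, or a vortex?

At P (-1.5, -2.3) the arrows converge inward. Divergence about -4, curl ≈0 — negative divergence with near-zero curl is a sink.

sink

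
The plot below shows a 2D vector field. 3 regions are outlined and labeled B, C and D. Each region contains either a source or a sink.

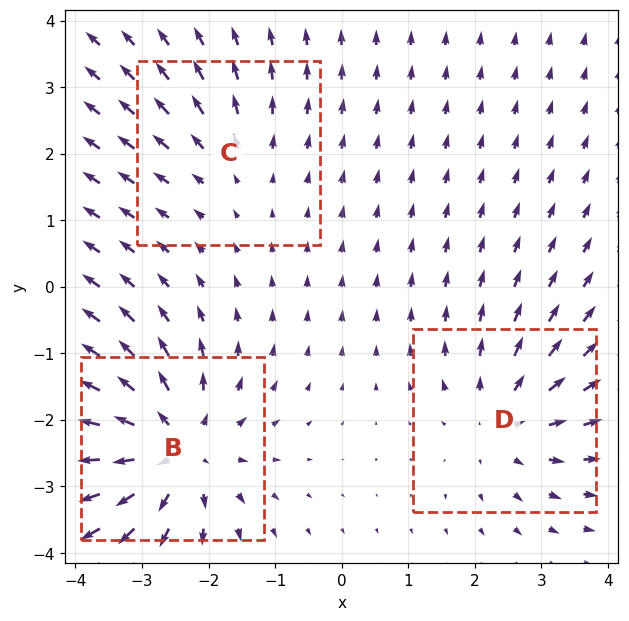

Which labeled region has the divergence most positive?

Divergence at each region's feature centre — B: about +5, C: about +2, D: about +3. Region B is most positive.

B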